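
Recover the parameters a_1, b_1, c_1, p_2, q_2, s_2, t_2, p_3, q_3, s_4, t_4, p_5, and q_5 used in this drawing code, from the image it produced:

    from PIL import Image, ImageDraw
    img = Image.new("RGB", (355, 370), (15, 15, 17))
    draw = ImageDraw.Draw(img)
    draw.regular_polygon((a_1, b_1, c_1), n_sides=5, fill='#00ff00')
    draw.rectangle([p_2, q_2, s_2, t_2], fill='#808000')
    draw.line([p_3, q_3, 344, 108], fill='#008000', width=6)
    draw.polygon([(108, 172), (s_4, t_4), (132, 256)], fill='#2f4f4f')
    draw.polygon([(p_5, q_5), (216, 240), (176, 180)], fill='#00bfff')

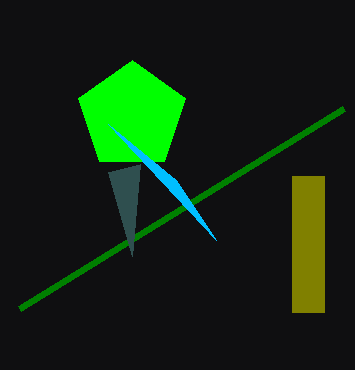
a_1 = 132, b_1 = 116, c_1 = 56, p_2 = 292, q_2 = 176, s_2 = 324, t_2 = 312, p_3 = 20, q_3 = 308, s_4 = 140, t_4 = 164, p_5 = 108, q_5 = 124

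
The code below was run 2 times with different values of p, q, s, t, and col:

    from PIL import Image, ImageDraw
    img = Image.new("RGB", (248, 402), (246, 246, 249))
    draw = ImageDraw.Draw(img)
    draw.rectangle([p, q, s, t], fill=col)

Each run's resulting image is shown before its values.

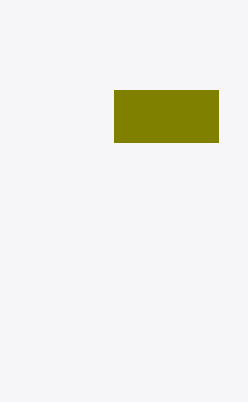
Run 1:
p = 114; q = 90; s = 218; t = 142; col = 'olive'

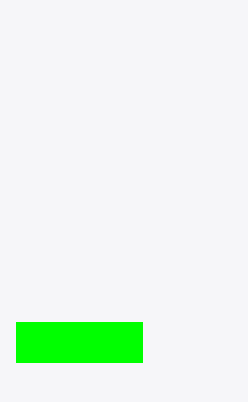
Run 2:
p = 16, q = 322, s = 142, t = 362, col = 'lime'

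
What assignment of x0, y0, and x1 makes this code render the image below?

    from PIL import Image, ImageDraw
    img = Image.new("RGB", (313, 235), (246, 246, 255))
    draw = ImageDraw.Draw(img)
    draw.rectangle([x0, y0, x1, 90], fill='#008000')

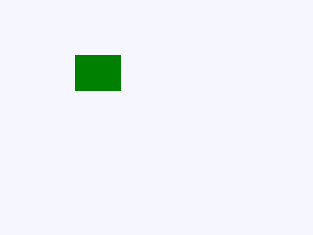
x0 = 75
y0 = 55
x1 = 120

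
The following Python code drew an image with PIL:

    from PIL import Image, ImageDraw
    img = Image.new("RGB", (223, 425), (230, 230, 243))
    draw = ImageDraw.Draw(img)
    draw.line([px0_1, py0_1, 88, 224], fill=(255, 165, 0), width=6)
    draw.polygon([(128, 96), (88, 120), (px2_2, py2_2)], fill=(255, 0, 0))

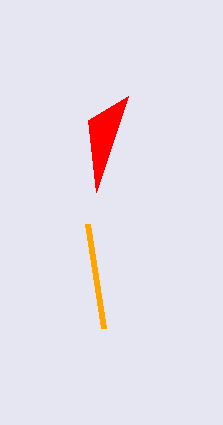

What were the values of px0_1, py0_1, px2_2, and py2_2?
px0_1 = 104, py0_1 = 328, px2_2 = 96, py2_2 = 192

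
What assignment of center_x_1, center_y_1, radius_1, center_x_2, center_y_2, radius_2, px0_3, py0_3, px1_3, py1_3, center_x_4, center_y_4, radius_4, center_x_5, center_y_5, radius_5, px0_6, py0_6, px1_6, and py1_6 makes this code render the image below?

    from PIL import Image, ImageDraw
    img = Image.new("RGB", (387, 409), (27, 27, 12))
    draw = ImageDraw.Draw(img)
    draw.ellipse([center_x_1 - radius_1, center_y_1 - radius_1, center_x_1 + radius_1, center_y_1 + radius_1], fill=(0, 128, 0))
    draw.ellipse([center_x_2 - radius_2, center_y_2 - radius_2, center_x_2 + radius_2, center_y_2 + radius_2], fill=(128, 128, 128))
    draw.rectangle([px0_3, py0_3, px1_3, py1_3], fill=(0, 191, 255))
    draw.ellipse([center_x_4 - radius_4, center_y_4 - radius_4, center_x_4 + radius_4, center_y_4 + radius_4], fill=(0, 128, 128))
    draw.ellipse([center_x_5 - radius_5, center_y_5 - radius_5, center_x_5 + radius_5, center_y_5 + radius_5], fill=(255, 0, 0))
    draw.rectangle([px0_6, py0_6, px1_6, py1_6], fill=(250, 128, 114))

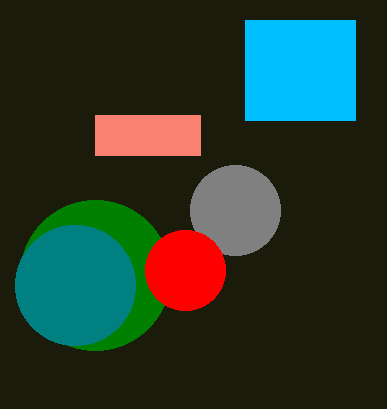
center_x_1 = 95
center_y_1 = 275
radius_1 = 75
center_x_2 = 235
center_y_2 = 210
radius_2 = 45
px0_3 = 245
py0_3 = 20
px1_3 = 355
py1_3 = 120
center_x_4 = 75
center_y_4 = 285
radius_4 = 60
center_x_5 = 185
center_y_5 = 270
radius_5 = 40
px0_6 = 95
py0_6 = 115
px1_6 = 200
py1_6 = 155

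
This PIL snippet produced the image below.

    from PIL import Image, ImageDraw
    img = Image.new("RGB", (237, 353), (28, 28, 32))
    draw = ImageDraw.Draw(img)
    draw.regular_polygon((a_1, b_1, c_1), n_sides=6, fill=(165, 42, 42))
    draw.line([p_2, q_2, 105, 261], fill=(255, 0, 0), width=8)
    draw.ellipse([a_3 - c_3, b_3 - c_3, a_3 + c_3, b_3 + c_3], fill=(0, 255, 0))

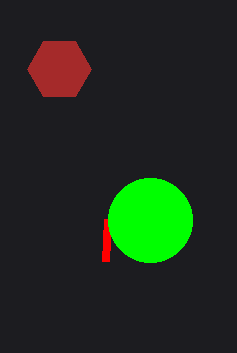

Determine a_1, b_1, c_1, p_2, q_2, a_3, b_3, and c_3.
a_1 = 59; b_1 = 69; c_1 = 32; p_2 = 107; q_2 = 219; a_3 = 150; b_3 = 220; c_3 = 42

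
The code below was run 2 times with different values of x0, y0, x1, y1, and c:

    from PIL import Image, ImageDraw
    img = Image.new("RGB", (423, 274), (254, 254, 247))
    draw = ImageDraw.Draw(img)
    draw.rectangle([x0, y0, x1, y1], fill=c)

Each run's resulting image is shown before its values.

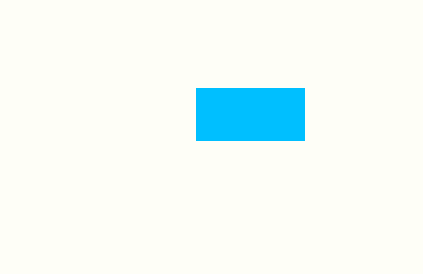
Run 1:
x0 = 196
y0 = 88
x1 = 304
y1 = 140
c = 'deepskyblue'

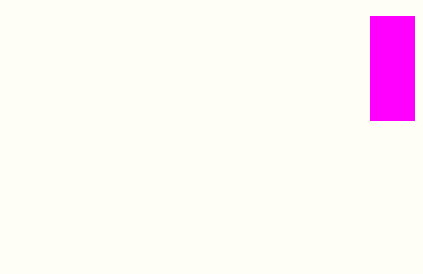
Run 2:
x0 = 370
y0 = 16
x1 = 414
y1 = 120
c = 'magenta'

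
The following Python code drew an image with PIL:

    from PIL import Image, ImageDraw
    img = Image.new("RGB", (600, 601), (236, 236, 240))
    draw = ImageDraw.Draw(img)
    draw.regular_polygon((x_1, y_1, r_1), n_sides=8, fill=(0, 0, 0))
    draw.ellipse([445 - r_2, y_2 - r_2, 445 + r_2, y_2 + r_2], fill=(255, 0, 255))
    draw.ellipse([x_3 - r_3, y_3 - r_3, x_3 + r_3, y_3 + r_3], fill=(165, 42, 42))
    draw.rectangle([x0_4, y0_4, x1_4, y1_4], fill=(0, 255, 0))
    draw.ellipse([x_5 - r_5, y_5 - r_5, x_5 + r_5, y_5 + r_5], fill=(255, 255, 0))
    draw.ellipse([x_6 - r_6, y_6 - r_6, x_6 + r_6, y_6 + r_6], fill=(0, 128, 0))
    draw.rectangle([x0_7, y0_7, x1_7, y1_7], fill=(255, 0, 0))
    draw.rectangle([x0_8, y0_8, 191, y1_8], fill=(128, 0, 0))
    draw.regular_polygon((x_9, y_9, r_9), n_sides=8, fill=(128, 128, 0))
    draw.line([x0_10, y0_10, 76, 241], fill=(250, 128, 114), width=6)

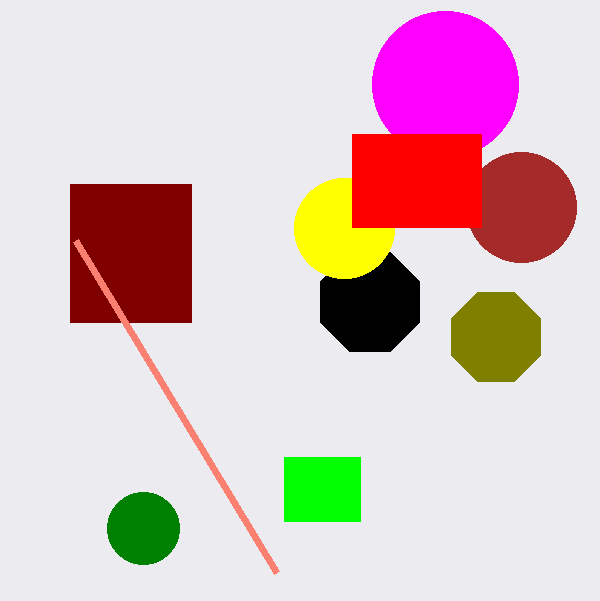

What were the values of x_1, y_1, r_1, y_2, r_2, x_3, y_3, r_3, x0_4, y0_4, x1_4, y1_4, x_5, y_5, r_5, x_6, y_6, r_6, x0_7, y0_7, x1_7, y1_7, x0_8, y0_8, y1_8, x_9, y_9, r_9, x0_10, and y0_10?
x_1 = 370; y_1 = 302; r_1 = 54; y_2 = 84; r_2 = 73; x_3 = 521; y_3 = 207; r_3 = 55; x0_4 = 284; y0_4 = 457; x1_4 = 360; y1_4 = 521; x_5 = 344; y_5 = 228; r_5 = 50; x_6 = 143; y_6 = 528; r_6 = 36; x0_7 = 352; y0_7 = 134; x1_7 = 481; y1_7 = 227; x0_8 = 70; y0_8 = 184; y1_8 = 322; x_9 = 496; y_9 = 337; r_9 = 48; x0_10 = 277; y0_10 = 573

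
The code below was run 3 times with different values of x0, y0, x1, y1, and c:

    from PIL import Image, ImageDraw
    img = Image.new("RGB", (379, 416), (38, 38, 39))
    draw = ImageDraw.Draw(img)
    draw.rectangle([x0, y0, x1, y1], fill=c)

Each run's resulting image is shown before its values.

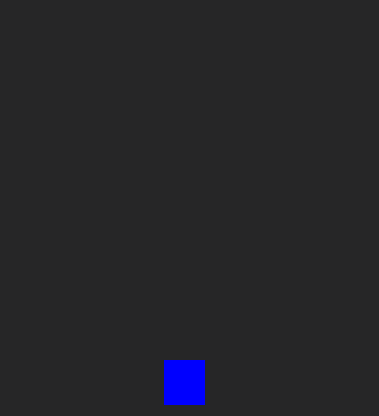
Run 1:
x0 = 164; y0 = 360; x1 = 204; y1 = 404; c = 'blue'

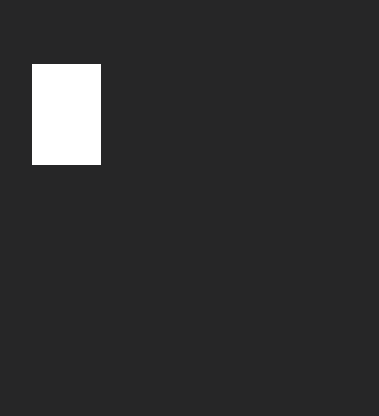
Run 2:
x0 = 32, y0 = 64, x1 = 100, y1 = 164, c = 'white'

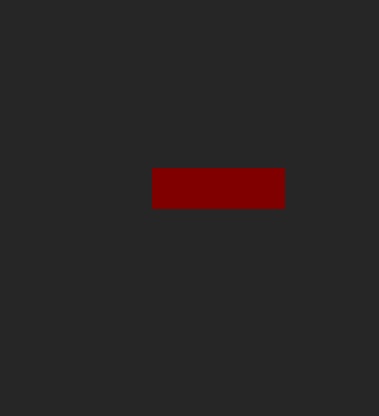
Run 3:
x0 = 152; y0 = 168; x1 = 284; y1 = 208; c = 'maroon'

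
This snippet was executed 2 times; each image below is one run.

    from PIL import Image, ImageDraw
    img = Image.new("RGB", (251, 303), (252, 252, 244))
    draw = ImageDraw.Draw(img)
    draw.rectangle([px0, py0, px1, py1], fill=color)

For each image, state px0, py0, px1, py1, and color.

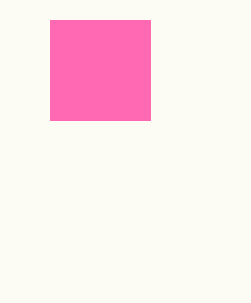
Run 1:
px0 = 50; py0 = 20; px1 = 150; py1 = 120; color = 'hotpink'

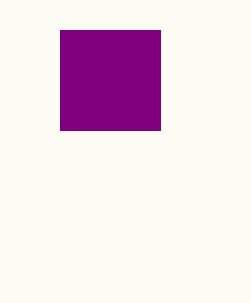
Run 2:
px0 = 60, py0 = 30, px1 = 160, py1 = 130, color = 'purple'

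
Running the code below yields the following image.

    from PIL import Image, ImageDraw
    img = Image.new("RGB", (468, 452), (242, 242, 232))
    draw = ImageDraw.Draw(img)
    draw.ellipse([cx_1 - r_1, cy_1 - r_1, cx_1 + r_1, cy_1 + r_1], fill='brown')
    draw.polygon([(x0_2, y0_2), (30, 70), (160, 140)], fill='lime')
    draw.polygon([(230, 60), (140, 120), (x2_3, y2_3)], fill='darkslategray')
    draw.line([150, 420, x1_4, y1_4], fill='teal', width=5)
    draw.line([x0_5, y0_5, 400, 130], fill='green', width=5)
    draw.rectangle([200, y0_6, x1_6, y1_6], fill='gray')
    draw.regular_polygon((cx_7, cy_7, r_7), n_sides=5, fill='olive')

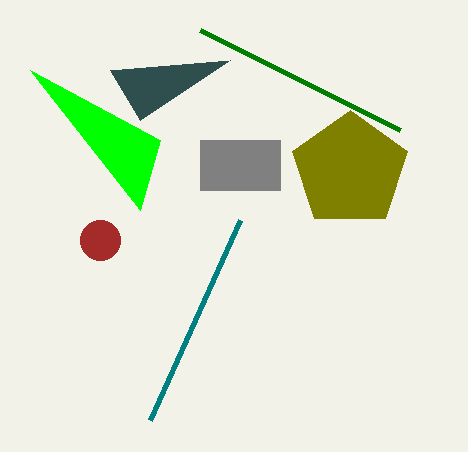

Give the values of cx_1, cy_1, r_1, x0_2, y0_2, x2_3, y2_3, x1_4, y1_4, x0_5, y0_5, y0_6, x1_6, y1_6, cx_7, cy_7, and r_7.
cx_1 = 100; cy_1 = 240; r_1 = 20; x0_2 = 140; y0_2 = 210; x2_3 = 110; y2_3 = 70; x1_4 = 240; y1_4 = 220; x0_5 = 200; y0_5 = 30; y0_6 = 140; x1_6 = 280; y1_6 = 190; cx_7 = 350; cy_7 = 170; r_7 = 60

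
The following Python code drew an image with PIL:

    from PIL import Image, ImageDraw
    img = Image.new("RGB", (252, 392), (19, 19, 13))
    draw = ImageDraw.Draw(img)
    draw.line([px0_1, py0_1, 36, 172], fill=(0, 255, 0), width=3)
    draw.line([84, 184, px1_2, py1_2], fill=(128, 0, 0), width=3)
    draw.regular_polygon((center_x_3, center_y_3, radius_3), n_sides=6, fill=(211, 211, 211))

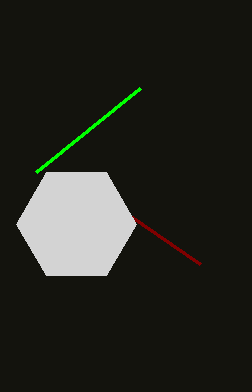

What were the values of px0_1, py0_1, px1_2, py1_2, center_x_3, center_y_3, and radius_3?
px0_1 = 140, py0_1 = 88, px1_2 = 200, py1_2 = 264, center_x_3 = 76, center_y_3 = 224, radius_3 = 60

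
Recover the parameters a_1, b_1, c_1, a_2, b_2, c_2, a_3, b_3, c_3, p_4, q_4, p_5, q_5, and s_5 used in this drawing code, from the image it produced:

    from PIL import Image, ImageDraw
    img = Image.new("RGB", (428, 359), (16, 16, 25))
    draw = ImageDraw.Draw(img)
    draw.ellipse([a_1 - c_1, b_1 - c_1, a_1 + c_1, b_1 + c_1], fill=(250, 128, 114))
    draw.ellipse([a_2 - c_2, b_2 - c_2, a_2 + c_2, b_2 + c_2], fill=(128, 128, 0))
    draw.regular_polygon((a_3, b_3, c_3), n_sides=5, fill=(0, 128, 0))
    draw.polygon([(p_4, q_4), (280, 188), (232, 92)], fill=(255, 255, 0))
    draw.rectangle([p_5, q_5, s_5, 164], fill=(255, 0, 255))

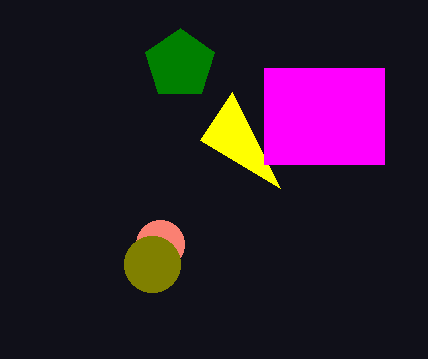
a_1 = 160, b_1 = 244, c_1 = 24, a_2 = 152, b_2 = 264, c_2 = 28, a_3 = 180, b_3 = 64, c_3 = 36, p_4 = 200, q_4 = 140, p_5 = 264, q_5 = 68, s_5 = 384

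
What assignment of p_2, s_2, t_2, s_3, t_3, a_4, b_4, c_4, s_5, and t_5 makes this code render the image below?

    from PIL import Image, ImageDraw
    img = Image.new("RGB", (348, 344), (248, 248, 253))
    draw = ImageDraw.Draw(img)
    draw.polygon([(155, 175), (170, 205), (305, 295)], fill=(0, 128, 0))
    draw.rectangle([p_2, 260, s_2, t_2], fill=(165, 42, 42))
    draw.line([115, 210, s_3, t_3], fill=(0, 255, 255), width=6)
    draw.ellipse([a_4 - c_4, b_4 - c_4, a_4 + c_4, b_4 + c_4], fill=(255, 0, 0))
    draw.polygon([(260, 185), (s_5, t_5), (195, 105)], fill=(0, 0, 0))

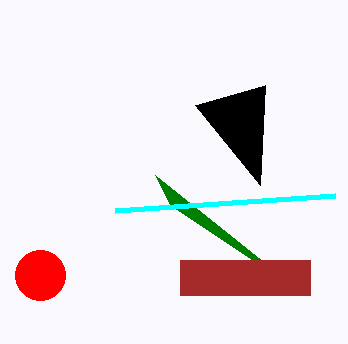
p_2 = 180, s_2 = 310, t_2 = 295, s_3 = 335, t_3 = 195, a_4 = 40, b_4 = 275, c_4 = 25, s_5 = 265, t_5 = 85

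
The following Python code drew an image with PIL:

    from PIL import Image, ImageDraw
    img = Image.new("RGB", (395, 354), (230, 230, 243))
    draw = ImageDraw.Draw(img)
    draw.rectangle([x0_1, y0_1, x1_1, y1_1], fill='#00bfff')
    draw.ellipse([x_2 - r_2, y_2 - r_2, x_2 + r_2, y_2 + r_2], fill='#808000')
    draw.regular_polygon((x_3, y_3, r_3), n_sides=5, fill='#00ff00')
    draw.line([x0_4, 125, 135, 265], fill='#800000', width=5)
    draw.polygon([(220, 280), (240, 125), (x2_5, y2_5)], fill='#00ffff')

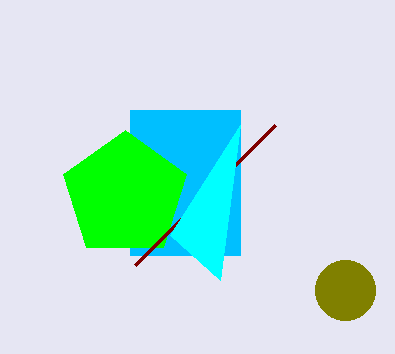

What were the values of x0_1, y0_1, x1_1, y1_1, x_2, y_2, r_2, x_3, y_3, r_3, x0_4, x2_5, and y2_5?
x0_1 = 130; y0_1 = 110; x1_1 = 240; y1_1 = 255; x_2 = 345; y_2 = 290; r_2 = 30; x_3 = 125; y_3 = 195; r_3 = 65; x0_4 = 275; x2_5 = 170; y2_5 = 235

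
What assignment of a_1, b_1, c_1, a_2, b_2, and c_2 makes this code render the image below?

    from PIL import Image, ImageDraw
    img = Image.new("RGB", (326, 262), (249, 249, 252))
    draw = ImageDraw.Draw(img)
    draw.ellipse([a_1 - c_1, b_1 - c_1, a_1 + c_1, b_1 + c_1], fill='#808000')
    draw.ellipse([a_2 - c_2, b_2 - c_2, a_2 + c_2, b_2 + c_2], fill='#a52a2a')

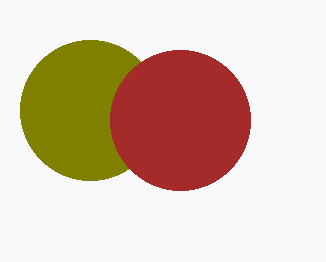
a_1 = 90
b_1 = 110
c_1 = 70
a_2 = 180
b_2 = 120
c_2 = 70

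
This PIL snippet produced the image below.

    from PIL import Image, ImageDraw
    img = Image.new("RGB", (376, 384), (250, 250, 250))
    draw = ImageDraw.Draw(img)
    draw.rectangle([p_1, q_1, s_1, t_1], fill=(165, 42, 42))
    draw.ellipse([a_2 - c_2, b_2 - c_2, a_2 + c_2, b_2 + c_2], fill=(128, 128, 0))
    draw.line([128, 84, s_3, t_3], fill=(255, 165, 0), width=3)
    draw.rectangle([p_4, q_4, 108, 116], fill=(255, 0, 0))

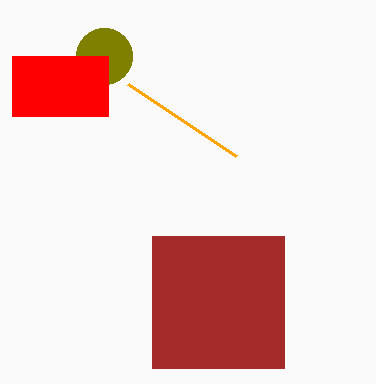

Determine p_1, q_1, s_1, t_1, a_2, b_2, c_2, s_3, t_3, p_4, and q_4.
p_1 = 152; q_1 = 236; s_1 = 284; t_1 = 368; a_2 = 104; b_2 = 56; c_2 = 28; s_3 = 236; t_3 = 156; p_4 = 12; q_4 = 56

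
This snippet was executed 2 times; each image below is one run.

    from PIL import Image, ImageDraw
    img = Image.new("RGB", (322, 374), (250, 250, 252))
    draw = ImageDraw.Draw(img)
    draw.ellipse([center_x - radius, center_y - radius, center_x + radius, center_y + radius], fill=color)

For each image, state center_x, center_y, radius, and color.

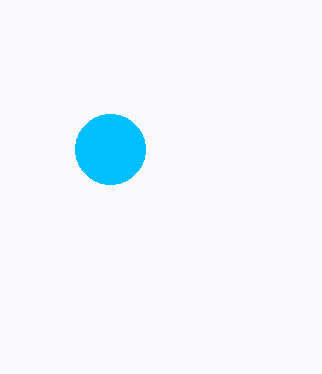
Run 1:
center_x = 110
center_y = 149
radius = 35
color = 'deepskyblue'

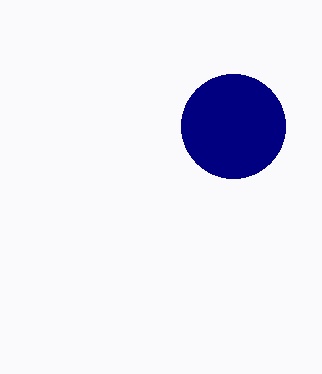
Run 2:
center_x = 233; center_y = 126; radius = 52; color = 'navy'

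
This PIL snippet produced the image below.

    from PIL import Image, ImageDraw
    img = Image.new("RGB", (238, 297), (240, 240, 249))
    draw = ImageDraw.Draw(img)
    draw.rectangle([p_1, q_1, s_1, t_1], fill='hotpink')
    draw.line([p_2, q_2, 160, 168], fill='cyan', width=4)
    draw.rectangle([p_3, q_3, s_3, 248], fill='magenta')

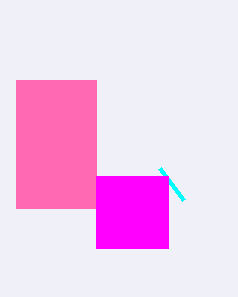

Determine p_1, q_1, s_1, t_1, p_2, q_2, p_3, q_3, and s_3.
p_1 = 16
q_1 = 80
s_1 = 96
t_1 = 208
p_2 = 184
q_2 = 200
p_3 = 96
q_3 = 176
s_3 = 168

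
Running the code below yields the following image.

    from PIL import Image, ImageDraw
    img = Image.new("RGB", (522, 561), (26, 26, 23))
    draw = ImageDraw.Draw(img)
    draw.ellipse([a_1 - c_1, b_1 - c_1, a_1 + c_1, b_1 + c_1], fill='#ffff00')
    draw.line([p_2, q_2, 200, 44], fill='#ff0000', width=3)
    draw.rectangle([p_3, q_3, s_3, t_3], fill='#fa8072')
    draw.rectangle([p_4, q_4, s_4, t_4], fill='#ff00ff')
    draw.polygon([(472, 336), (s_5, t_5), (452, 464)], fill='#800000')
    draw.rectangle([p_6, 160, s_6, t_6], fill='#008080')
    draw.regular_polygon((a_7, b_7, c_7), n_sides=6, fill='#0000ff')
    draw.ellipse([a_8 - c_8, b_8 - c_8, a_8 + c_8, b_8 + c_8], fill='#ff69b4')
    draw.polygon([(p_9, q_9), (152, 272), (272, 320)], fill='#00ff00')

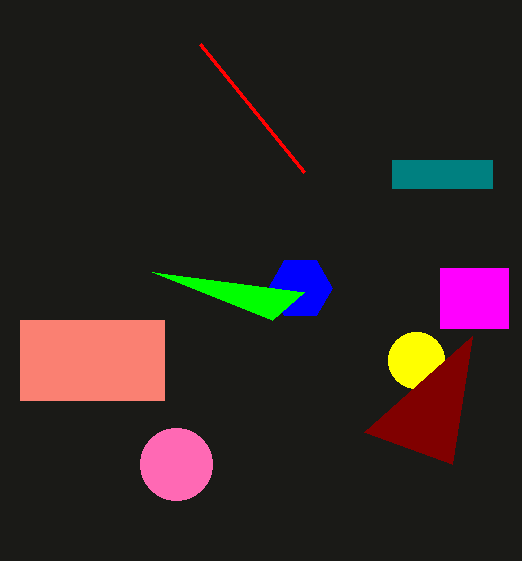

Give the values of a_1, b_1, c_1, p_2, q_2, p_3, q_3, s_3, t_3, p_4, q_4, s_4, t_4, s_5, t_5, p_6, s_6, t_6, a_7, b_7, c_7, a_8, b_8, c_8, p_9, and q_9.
a_1 = 416, b_1 = 360, c_1 = 28, p_2 = 304, q_2 = 172, p_3 = 20, q_3 = 320, s_3 = 164, t_3 = 400, p_4 = 440, q_4 = 268, s_4 = 508, t_4 = 328, s_5 = 364, t_5 = 432, p_6 = 392, s_6 = 492, t_6 = 188, a_7 = 300, b_7 = 288, c_7 = 32, a_8 = 176, b_8 = 464, c_8 = 36, p_9 = 304, q_9 = 292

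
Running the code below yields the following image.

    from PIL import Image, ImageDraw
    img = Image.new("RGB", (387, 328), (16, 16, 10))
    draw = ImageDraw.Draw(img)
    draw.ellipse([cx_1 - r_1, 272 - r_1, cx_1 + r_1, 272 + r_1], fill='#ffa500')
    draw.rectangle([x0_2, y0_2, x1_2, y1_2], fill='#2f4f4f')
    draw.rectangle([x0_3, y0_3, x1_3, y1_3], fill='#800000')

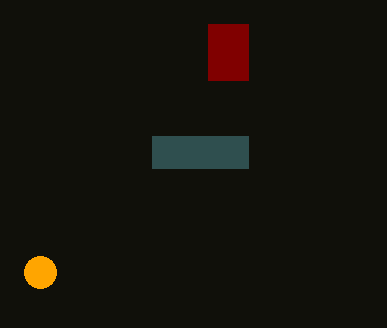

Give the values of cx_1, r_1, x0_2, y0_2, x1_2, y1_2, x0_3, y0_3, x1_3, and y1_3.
cx_1 = 40, r_1 = 16, x0_2 = 152, y0_2 = 136, x1_2 = 248, y1_2 = 168, x0_3 = 208, y0_3 = 24, x1_3 = 248, y1_3 = 80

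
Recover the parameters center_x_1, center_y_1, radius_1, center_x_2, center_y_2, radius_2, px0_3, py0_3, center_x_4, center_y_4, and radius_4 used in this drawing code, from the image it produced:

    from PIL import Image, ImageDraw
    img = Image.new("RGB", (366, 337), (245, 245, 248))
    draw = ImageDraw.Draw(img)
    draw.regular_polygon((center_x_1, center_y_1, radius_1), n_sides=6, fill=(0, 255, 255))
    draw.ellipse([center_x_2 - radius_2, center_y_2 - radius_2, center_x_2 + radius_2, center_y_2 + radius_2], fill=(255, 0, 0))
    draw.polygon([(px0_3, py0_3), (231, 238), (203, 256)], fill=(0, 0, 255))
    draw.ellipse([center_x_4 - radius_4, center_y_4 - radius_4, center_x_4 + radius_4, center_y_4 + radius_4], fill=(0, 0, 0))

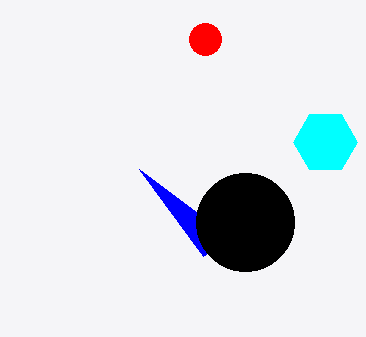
center_x_1 = 325
center_y_1 = 142
radius_1 = 32
center_x_2 = 205
center_y_2 = 39
radius_2 = 16
px0_3 = 139
py0_3 = 169
center_x_4 = 245
center_y_4 = 222
radius_4 = 49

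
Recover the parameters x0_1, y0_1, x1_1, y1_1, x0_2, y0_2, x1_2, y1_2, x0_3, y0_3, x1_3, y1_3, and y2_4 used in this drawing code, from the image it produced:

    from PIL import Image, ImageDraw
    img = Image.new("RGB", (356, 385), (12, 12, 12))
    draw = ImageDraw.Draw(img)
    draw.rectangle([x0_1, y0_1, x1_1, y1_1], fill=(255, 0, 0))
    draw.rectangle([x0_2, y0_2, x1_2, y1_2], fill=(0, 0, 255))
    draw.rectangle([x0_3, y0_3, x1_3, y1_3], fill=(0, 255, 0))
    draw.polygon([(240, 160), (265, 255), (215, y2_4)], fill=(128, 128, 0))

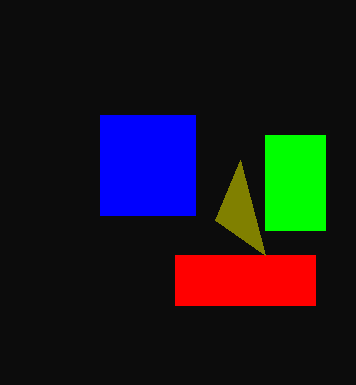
x0_1 = 175
y0_1 = 255
x1_1 = 315
y1_1 = 305
x0_2 = 100
y0_2 = 115
x1_2 = 195
y1_2 = 215
x0_3 = 265
y0_3 = 135
x1_3 = 325
y1_3 = 230
y2_4 = 220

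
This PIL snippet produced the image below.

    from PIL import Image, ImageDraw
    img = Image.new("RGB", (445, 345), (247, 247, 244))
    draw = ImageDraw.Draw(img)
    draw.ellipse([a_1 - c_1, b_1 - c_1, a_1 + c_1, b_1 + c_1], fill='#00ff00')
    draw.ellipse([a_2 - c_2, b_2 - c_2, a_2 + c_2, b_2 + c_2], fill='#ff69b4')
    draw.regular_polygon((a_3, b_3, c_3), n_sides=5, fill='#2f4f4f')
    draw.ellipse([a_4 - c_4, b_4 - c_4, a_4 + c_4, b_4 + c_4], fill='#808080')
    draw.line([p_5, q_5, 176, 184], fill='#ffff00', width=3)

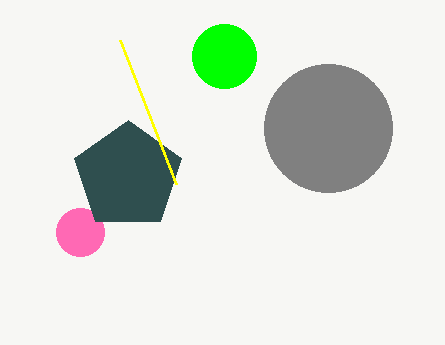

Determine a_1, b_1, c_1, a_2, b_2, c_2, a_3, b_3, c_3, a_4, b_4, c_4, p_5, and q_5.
a_1 = 224
b_1 = 56
c_1 = 32
a_2 = 80
b_2 = 232
c_2 = 24
a_3 = 128
b_3 = 176
c_3 = 56
a_4 = 328
b_4 = 128
c_4 = 64
p_5 = 120
q_5 = 40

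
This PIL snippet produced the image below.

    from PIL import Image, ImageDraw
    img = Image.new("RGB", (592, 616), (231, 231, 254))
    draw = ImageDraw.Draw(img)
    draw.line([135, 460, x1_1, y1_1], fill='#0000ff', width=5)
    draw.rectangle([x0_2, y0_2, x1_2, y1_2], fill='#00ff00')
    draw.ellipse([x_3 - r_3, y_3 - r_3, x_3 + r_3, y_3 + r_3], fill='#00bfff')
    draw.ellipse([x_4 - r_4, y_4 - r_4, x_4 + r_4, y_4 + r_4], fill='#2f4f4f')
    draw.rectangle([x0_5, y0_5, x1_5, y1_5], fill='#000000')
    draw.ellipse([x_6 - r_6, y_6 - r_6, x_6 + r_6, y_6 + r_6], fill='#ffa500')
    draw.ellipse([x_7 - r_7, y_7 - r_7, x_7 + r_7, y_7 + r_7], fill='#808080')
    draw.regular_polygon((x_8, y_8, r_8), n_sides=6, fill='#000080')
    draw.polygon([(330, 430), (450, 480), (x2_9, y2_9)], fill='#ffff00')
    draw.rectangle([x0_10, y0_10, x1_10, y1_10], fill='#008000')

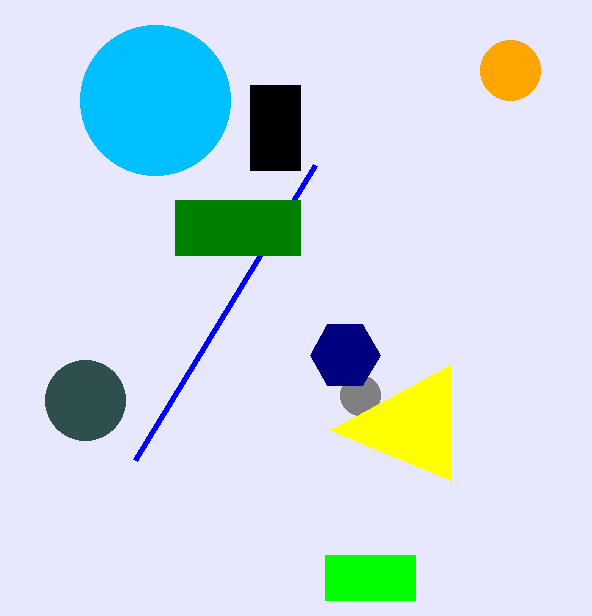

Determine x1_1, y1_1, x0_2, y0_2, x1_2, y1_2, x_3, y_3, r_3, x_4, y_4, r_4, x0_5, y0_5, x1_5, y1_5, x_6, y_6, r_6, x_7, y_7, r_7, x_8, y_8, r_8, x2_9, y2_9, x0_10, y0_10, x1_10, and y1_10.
x1_1 = 315
y1_1 = 165
x0_2 = 325
y0_2 = 555
x1_2 = 415
y1_2 = 600
x_3 = 155
y_3 = 100
r_3 = 75
x_4 = 85
y_4 = 400
r_4 = 40
x0_5 = 250
y0_5 = 85
x1_5 = 300
y1_5 = 170
x_6 = 510
y_6 = 70
r_6 = 30
x_7 = 360
y_7 = 395
r_7 = 20
x_8 = 345
y_8 = 355
r_8 = 35
x2_9 = 450
y2_9 = 365
x0_10 = 175
y0_10 = 200
x1_10 = 300
y1_10 = 255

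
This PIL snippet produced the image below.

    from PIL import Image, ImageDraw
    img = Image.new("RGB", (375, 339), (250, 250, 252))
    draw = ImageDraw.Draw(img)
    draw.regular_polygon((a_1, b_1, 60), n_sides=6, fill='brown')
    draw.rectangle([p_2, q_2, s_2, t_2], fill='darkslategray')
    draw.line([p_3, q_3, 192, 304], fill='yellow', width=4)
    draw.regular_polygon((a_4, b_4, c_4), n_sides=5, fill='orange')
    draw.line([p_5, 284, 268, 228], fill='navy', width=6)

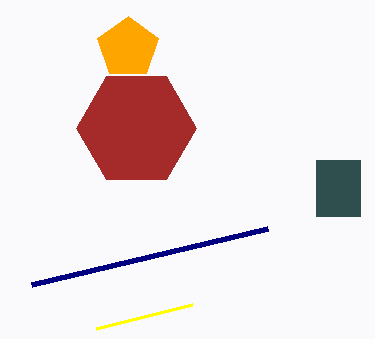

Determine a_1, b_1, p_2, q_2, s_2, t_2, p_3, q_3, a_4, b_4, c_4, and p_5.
a_1 = 136, b_1 = 128, p_2 = 316, q_2 = 160, s_2 = 360, t_2 = 216, p_3 = 96, q_3 = 328, a_4 = 128, b_4 = 48, c_4 = 32, p_5 = 32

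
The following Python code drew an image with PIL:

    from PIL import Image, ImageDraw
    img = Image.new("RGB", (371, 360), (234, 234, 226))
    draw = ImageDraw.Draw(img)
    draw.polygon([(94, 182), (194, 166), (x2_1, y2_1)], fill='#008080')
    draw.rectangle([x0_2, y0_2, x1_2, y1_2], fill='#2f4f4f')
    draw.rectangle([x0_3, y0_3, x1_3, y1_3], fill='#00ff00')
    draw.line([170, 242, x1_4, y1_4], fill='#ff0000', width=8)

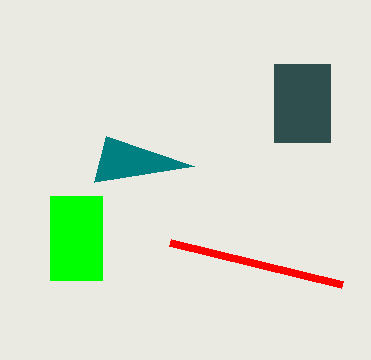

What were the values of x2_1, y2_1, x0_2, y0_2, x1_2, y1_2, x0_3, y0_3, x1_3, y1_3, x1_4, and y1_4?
x2_1 = 106; y2_1 = 136; x0_2 = 274; y0_2 = 64; x1_2 = 330; y1_2 = 142; x0_3 = 50; y0_3 = 196; x1_3 = 102; y1_3 = 280; x1_4 = 342; y1_4 = 284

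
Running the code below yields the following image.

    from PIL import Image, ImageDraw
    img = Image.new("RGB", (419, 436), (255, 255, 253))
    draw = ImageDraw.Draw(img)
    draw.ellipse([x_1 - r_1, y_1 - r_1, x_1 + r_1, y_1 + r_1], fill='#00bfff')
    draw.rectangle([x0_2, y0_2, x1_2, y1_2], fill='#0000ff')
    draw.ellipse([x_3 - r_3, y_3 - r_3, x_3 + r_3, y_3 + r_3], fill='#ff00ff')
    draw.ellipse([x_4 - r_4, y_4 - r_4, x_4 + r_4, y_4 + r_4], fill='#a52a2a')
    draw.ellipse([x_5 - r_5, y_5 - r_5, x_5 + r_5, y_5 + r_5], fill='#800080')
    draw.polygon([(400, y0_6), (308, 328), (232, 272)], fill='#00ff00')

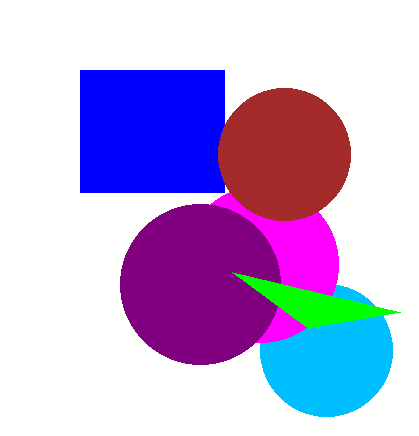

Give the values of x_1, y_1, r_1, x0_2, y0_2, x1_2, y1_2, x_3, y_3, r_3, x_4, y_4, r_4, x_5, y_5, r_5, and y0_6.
x_1 = 326; y_1 = 350; r_1 = 66; x0_2 = 80; y0_2 = 70; x1_2 = 224; y1_2 = 192; x_3 = 260; y_3 = 264; r_3 = 78; x_4 = 284; y_4 = 154; r_4 = 66; x_5 = 200; y_5 = 284; r_5 = 80; y0_6 = 312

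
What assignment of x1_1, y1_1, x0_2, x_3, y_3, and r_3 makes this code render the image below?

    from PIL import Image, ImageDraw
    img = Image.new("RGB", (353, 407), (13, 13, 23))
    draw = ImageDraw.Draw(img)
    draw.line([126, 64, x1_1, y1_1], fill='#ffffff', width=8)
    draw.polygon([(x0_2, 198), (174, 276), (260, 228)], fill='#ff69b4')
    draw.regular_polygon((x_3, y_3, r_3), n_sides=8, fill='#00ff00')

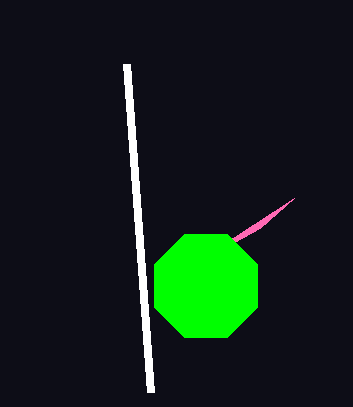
x1_1 = 150
y1_1 = 392
x0_2 = 294
x_3 = 206
y_3 = 286
r_3 = 56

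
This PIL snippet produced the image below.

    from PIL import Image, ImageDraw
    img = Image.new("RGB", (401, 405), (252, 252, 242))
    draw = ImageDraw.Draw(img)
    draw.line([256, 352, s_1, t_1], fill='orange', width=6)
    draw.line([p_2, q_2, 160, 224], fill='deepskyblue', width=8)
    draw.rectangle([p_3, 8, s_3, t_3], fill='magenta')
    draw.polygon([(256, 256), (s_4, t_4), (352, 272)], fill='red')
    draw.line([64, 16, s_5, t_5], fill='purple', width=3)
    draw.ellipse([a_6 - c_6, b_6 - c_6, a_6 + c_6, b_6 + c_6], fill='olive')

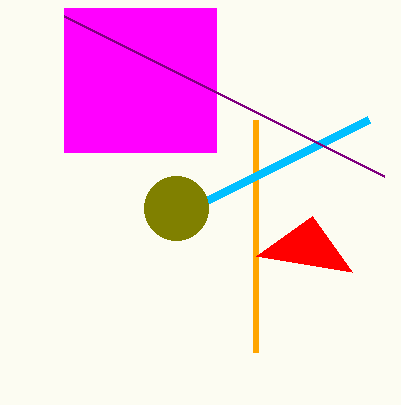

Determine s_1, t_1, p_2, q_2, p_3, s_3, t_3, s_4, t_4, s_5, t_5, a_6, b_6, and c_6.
s_1 = 256, t_1 = 120, p_2 = 368, q_2 = 120, p_3 = 64, s_3 = 216, t_3 = 152, s_4 = 312, t_4 = 216, s_5 = 384, t_5 = 176, a_6 = 176, b_6 = 208, c_6 = 32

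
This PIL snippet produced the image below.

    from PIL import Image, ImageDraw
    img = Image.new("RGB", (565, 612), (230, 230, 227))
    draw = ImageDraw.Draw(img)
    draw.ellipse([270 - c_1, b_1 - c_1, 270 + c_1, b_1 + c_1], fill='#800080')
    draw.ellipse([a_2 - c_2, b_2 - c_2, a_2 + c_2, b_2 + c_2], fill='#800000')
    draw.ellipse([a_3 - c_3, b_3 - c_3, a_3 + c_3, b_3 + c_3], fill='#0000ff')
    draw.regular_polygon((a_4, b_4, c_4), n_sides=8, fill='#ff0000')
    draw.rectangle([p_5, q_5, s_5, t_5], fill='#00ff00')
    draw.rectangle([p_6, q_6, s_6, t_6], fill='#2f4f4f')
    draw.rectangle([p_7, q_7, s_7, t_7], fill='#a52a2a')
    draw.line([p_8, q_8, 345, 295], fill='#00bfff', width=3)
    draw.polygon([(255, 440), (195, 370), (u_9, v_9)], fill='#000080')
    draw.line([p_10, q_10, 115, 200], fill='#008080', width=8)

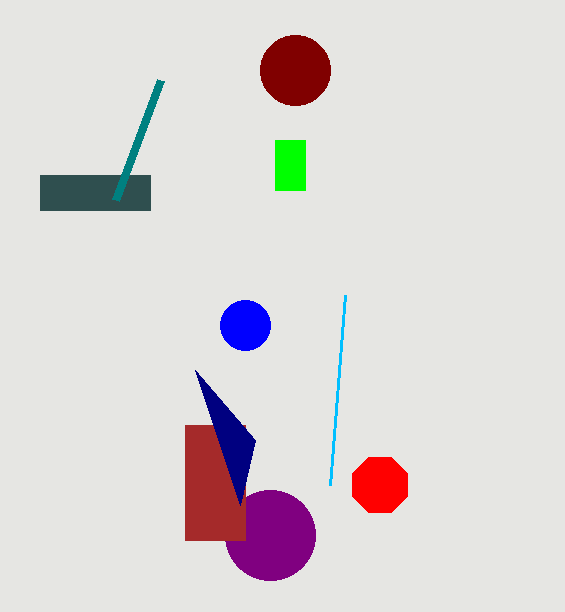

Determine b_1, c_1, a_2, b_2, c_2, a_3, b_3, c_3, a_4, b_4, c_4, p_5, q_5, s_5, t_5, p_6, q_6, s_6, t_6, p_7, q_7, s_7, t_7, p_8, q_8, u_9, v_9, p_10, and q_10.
b_1 = 535, c_1 = 45, a_2 = 295, b_2 = 70, c_2 = 35, a_3 = 245, b_3 = 325, c_3 = 25, a_4 = 380, b_4 = 485, c_4 = 30, p_5 = 275, q_5 = 140, s_5 = 305, t_5 = 190, p_6 = 40, q_6 = 175, s_6 = 150, t_6 = 210, p_7 = 185, q_7 = 425, s_7 = 245, t_7 = 540, p_8 = 330, q_8 = 485, u_9 = 240, v_9 = 505, p_10 = 160, q_10 = 80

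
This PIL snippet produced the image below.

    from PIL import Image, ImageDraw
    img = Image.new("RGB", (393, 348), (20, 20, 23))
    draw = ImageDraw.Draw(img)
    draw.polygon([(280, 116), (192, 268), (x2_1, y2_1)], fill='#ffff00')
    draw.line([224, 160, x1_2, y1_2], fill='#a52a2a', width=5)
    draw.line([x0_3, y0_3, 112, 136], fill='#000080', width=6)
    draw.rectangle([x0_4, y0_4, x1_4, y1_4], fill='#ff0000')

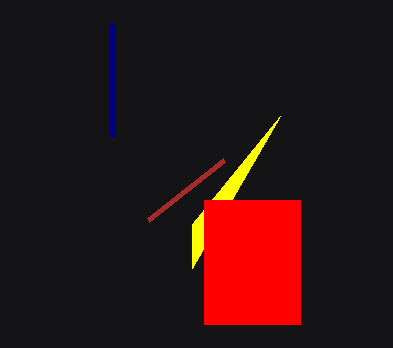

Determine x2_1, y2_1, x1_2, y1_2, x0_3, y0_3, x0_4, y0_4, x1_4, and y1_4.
x2_1 = 192, y2_1 = 224, x1_2 = 148, y1_2 = 220, x0_3 = 112, y0_3 = 24, x0_4 = 204, y0_4 = 200, x1_4 = 300, y1_4 = 324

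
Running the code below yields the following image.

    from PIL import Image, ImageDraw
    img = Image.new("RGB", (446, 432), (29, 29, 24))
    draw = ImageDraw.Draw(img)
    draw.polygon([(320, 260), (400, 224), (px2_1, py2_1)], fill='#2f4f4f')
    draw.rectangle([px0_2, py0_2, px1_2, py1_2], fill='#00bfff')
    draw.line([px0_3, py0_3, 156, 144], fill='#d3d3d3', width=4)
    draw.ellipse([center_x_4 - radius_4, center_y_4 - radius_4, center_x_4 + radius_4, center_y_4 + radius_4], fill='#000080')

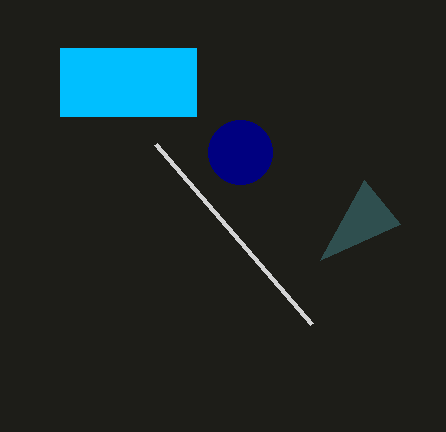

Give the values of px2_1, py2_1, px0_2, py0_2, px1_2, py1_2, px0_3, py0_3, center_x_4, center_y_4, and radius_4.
px2_1 = 364; py2_1 = 180; px0_2 = 60; py0_2 = 48; px1_2 = 196; py1_2 = 116; px0_3 = 312; py0_3 = 324; center_x_4 = 240; center_y_4 = 152; radius_4 = 32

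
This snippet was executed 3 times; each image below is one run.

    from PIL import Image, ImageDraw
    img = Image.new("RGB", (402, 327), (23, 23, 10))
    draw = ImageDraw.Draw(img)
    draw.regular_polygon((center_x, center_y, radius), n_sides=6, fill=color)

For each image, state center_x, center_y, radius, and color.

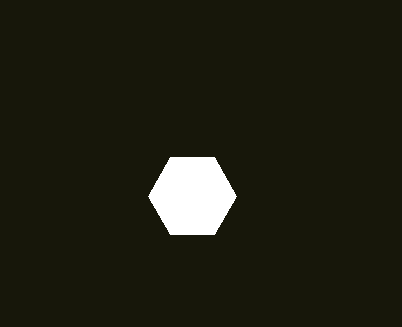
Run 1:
center_x = 192; center_y = 196; radius = 44; color = 'white'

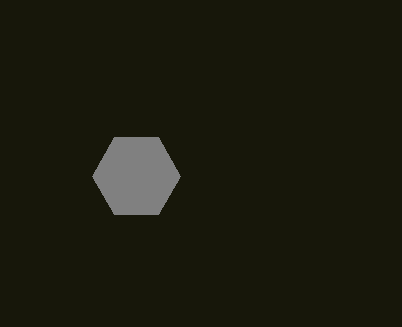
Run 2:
center_x = 136
center_y = 176
radius = 44
color = 'gray'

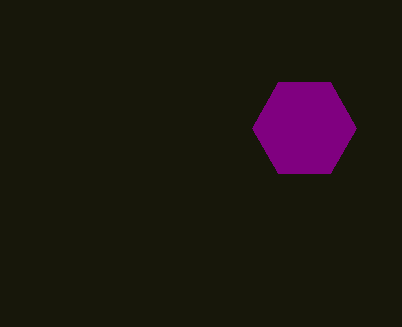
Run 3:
center_x = 304; center_y = 128; radius = 52; color = 'purple'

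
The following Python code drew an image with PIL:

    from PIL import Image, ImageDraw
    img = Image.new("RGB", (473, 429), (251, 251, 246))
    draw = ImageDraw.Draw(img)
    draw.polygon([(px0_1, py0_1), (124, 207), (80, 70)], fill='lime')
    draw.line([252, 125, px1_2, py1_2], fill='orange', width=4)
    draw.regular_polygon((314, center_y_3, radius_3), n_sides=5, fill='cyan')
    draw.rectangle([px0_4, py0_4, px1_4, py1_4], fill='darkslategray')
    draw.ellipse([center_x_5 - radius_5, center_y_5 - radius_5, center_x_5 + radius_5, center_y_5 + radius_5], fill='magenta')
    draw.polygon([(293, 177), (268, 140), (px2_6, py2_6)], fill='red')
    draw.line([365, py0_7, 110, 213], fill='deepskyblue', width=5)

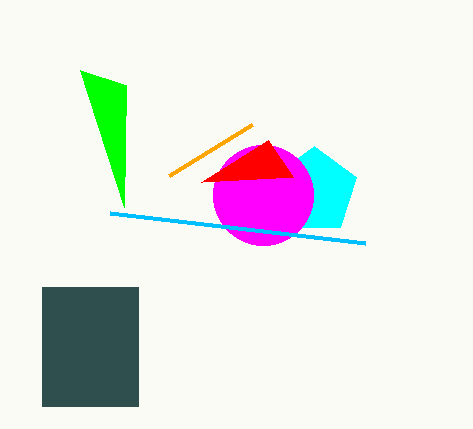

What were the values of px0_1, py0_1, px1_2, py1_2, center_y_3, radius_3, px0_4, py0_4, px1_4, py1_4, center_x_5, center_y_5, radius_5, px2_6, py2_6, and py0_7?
px0_1 = 126, py0_1 = 85, px1_2 = 169, py1_2 = 176, center_y_3 = 191, radius_3 = 45, px0_4 = 42, py0_4 = 287, px1_4 = 138, py1_4 = 406, center_x_5 = 263, center_y_5 = 195, radius_5 = 50, px2_6 = 201, py2_6 = 182, py0_7 = 243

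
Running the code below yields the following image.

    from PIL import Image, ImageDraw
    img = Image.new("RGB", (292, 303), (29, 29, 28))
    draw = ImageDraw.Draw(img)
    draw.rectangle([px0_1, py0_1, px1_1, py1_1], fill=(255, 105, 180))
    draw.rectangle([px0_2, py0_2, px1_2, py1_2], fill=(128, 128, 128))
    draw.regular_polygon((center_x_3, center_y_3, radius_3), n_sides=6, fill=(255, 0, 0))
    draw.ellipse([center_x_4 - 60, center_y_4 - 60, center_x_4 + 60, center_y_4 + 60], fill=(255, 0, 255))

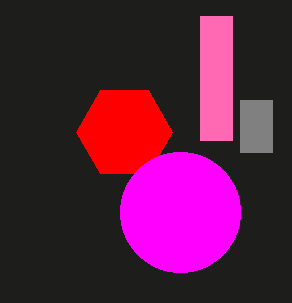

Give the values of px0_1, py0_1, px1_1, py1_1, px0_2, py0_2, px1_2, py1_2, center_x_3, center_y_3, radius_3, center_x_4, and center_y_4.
px0_1 = 200; py0_1 = 16; px1_1 = 232; py1_1 = 140; px0_2 = 240; py0_2 = 100; px1_2 = 272; py1_2 = 152; center_x_3 = 124; center_y_3 = 132; radius_3 = 48; center_x_4 = 180; center_y_4 = 212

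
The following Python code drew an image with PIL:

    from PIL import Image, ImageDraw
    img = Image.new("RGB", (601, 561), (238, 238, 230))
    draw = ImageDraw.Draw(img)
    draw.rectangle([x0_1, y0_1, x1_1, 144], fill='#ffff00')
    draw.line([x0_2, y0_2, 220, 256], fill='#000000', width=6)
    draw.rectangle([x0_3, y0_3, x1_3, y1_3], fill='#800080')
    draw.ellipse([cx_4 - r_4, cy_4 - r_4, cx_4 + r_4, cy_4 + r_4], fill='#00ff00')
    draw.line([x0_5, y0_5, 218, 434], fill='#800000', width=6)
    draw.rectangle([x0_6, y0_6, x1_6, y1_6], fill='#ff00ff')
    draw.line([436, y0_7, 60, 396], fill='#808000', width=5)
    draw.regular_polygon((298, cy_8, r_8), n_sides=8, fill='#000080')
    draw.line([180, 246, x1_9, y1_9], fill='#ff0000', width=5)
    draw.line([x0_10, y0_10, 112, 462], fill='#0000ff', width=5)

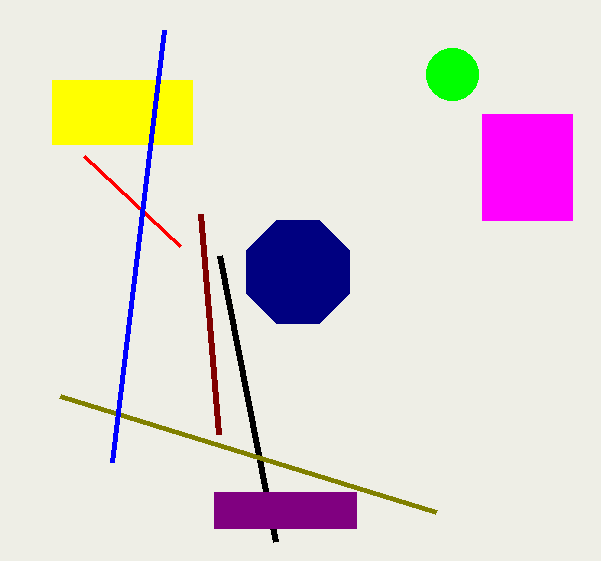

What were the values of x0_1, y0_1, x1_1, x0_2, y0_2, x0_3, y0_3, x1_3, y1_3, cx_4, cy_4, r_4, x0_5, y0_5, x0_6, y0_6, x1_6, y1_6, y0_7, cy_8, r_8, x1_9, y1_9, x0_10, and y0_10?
x0_1 = 52; y0_1 = 80; x1_1 = 192; x0_2 = 276; y0_2 = 542; x0_3 = 214; y0_3 = 492; x1_3 = 356; y1_3 = 528; cx_4 = 452; cy_4 = 74; r_4 = 26; x0_5 = 200; y0_5 = 214; x0_6 = 482; y0_6 = 114; x1_6 = 572; y1_6 = 220; y0_7 = 512; cy_8 = 272; r_8 = 56; x1_9 = 84; y1_9 = 156; x0_10 = 164; y0_10 = 30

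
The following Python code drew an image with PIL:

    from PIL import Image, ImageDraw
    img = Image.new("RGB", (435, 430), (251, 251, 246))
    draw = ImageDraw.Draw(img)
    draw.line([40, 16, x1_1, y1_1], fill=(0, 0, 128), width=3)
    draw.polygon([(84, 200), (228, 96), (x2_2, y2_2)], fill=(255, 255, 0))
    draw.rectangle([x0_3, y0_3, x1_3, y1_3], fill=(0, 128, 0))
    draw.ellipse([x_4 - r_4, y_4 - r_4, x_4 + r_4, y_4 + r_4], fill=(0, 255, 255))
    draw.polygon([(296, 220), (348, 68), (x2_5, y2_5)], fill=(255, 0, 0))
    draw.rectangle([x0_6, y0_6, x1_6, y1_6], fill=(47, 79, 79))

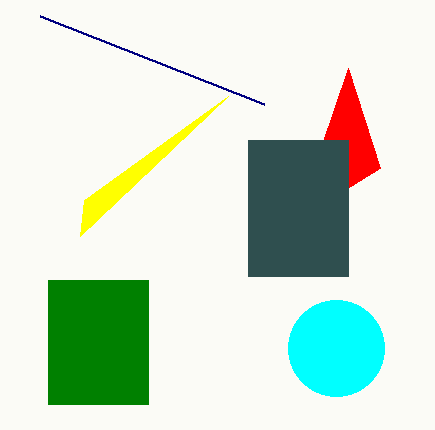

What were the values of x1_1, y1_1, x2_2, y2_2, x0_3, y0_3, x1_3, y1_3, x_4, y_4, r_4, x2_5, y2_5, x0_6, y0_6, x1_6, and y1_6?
x1_1 = 264; y1_1 = 104; x2_2 = 80; y2_2 = 236; x0_3 = 48; y0_3 = 280; x1_3 = 148; y1_3 = 404; x_4 = 336; y_4 = 348; r_4 = 48; x2_5 = 380; y2_5 = 168; x0_6 = 248; y0_6 = 140; x1_6 = 348; y1_6 = 276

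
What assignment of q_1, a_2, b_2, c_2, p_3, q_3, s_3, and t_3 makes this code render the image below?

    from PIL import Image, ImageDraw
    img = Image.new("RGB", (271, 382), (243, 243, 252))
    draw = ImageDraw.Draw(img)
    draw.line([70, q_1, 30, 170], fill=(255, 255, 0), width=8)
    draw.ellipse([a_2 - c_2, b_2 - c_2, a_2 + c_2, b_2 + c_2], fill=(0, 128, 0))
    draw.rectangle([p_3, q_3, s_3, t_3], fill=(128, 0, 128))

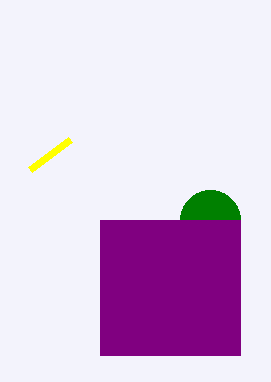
q_1 = 140
a_2 = 210
b_2 = 220
c_2 = 30
p_3 = 100
q_3 = 220
s_3 = 240
t_3 = 355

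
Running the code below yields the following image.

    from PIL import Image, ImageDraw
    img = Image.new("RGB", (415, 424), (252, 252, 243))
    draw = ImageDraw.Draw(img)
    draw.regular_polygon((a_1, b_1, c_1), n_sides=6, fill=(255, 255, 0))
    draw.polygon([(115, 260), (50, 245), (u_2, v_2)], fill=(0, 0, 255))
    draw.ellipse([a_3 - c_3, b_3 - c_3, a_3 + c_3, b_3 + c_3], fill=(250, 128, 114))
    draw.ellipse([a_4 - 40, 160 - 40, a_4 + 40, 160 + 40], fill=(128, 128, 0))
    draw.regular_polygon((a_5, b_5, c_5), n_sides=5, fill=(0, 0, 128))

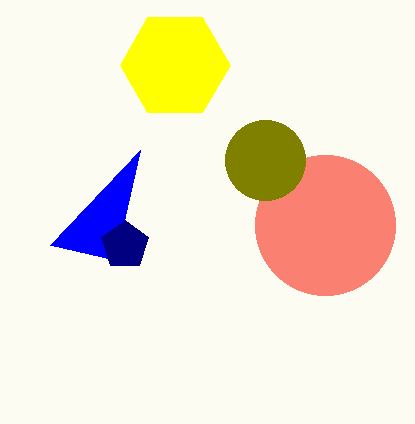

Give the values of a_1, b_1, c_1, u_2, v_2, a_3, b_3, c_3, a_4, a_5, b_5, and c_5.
a_1 = 175, b_1 = 65, c_1 = 55, u_2 = 140, v_2 = 150, a_3 = 325, b_3 = 225, c_3 = 70, a_4 = 265, a_5 = 125, b_5 = 245, c_5 = 25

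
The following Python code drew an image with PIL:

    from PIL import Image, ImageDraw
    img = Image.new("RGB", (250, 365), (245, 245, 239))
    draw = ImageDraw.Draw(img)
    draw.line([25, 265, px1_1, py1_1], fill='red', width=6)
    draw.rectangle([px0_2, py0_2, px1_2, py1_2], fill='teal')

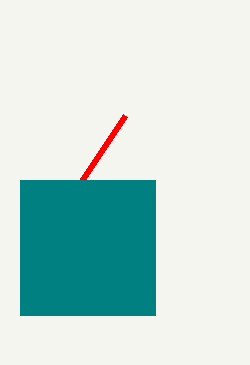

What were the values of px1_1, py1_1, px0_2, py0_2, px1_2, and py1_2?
px1_1 = 125, py1_1 = 115, px0_2 = 20, py0_2 = 180, px1_2 = 155, py1_2 = 315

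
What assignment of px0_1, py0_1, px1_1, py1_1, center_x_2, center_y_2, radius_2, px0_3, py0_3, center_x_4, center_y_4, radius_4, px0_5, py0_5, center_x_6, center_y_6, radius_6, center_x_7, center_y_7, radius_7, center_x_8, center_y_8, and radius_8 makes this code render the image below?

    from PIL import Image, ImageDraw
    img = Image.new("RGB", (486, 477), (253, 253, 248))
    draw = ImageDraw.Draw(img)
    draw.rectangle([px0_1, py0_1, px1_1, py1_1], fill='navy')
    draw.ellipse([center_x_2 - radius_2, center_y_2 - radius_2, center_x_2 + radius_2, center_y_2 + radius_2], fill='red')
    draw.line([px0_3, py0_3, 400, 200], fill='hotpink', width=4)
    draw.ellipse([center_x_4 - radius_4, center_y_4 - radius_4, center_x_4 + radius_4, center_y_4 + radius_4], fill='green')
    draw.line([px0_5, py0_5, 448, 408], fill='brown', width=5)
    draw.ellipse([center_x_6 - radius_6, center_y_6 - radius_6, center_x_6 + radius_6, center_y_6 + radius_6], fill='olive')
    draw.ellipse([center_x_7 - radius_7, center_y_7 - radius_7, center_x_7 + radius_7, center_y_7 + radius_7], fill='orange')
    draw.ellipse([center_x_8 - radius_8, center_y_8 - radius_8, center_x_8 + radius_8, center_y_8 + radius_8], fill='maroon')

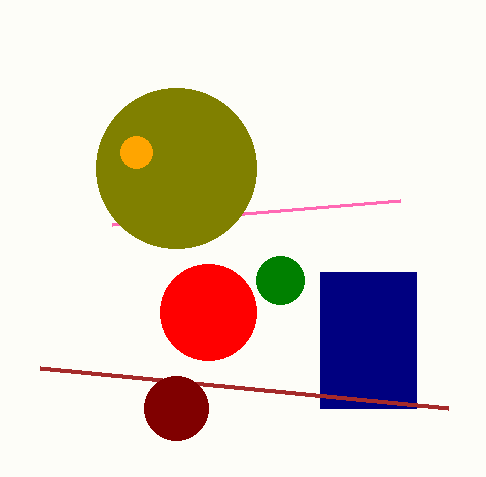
px0_1 = 320
py0_1 = 272
px1_1 = 416
py1_1 = 408
center_x_2 = 208
center_y_2 = 312
radius_2 = 48
px0_3 = 112
py0_3 = 224
center_x_4 = 280
center_y_4 = 280
radius_4 = 24
px0_5 = 40
py0_5 = 368
center_x_6 = 176
center_y_6 = 168
radius_6 = 80
center_x_7 = 136
center_y_7 = 152
radius_7 = 16
center_x_8 = 176
center_y_8 = 408
radius_8 = 32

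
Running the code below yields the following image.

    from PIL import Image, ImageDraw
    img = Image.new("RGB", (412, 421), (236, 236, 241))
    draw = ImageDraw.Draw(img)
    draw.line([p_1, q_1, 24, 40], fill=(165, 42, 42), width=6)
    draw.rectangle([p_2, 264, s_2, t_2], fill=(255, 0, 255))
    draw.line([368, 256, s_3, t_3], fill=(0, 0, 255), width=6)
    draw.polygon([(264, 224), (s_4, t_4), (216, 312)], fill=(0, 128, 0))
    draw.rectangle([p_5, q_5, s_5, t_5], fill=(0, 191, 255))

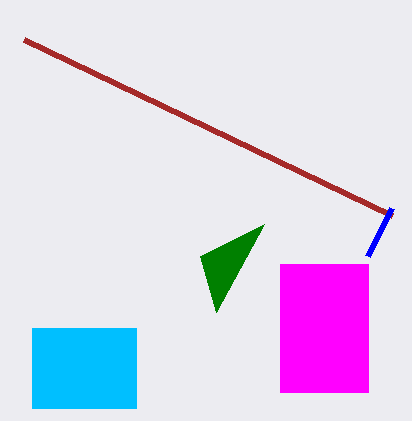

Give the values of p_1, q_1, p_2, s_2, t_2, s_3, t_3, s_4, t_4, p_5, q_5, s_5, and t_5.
p_1 = 392
q_1 = 216
p_2 = 280
s_2 = 368
t_2 = 392
s_3 = 392
t_3 = 208
s_4 = 200
t_4 = 256
p_5 = 32
q_5 = 328
s_5 = 136
t_5 = 408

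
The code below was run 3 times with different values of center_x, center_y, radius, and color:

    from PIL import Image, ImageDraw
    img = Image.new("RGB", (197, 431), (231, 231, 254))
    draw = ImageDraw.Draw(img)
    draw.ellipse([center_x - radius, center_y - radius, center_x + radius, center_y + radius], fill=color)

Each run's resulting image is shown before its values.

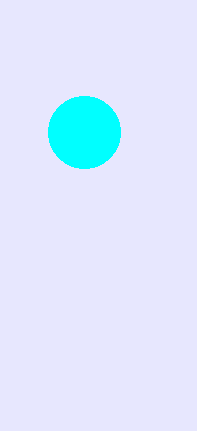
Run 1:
center_x = 84, center_y = 132, radius = 36, color = 'cyan'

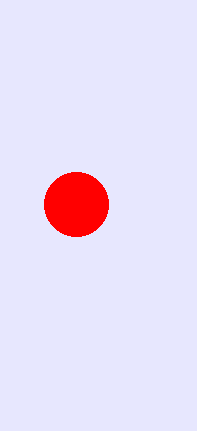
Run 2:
center_x = 76
center_y = 204
radius = 32
color = 'red'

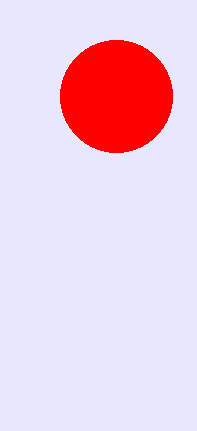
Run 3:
center_x = 116, center_y = 96, radius = 56, color = 'red'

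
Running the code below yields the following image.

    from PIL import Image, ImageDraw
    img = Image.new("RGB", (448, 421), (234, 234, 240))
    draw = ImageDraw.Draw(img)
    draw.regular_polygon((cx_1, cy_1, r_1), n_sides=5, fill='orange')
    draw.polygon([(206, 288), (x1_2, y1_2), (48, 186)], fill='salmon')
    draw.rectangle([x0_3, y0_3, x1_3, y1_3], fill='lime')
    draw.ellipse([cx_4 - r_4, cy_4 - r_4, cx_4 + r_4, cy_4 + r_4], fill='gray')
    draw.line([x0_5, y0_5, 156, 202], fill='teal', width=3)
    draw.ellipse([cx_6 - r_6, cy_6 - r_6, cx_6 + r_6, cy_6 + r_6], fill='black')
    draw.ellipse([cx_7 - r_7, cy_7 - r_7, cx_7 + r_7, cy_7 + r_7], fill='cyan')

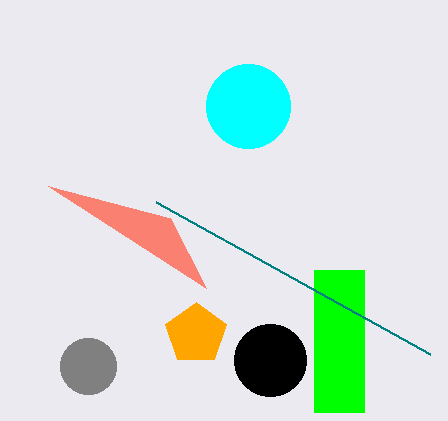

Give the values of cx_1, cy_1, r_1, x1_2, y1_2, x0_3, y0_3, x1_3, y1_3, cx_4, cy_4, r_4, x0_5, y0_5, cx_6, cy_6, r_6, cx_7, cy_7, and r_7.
cx_1 = 196
cy_1 = 334
r_1 = 32
x1_2 = 170
y1_2 = 218
x0_3 = 314
y0_3 = 270
x1_3 = 364
y1_3 = 412
cx_4 = 88
cy_4 = 366
r_4 = 28
x0_5 = 430
y0_5 = 354
cx_6 = 270
cy_6 = 360
r_6 = 36
cx_7 = 248
cy_7 = 106
r_7 = 42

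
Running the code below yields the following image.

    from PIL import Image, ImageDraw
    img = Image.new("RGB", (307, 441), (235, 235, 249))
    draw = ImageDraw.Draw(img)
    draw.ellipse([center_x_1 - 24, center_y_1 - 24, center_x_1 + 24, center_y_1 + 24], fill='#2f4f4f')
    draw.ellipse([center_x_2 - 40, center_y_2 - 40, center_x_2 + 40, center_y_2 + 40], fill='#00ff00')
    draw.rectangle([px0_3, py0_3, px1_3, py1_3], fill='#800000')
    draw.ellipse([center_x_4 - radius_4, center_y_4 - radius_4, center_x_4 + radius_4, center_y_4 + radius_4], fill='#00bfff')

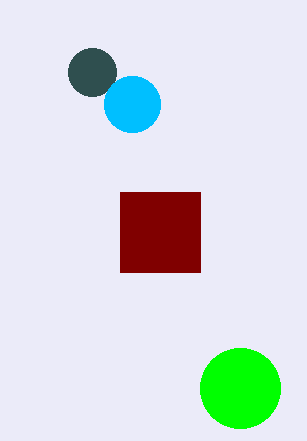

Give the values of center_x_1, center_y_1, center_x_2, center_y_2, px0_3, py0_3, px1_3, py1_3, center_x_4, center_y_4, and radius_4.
center_x_1 = 92
center_y_1 = 72
center_x_2 = 240
center_y_2 = 388
px0_3 = 120
py0_3 = 192
px1_3 = 200
py1_3 = 272
center_x_4 = 132
center_y_4 = 104
radius_4 = 28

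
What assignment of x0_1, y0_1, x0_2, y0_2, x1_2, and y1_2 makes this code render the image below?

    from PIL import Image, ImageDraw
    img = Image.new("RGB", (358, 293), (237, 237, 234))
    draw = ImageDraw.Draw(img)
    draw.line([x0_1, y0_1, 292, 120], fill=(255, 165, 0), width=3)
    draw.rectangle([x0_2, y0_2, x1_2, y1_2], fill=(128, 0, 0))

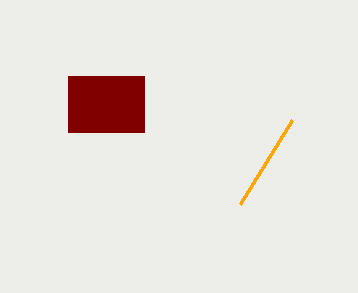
x0_1 = 240, y0_1 = 204, x0_2 = 68, y0_2 = 76, x1_2 = 144, y1_2 = 132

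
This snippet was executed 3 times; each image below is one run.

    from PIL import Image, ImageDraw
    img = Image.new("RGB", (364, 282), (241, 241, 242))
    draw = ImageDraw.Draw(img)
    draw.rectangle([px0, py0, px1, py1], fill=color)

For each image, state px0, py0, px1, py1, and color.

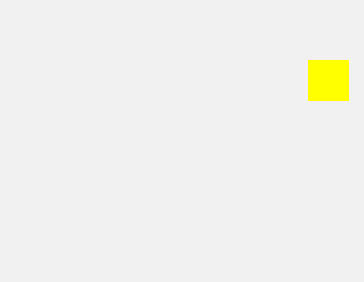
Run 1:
px0 = 308, py0 = 60, px1 = 348, py1 = 100, color = 'yellow'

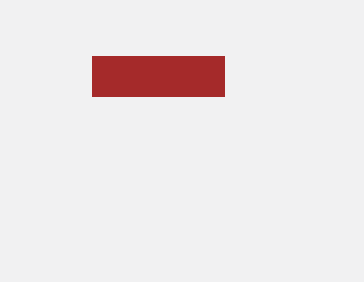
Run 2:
px0 = 92, py0 = 56, px1 = 224, py1 = 96, color = 'brown'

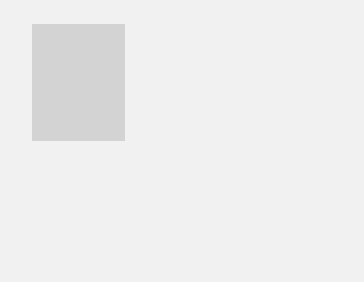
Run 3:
px0 = 32
py0 = 24
px1 = 124
py1 = 140
color = 'lightgray'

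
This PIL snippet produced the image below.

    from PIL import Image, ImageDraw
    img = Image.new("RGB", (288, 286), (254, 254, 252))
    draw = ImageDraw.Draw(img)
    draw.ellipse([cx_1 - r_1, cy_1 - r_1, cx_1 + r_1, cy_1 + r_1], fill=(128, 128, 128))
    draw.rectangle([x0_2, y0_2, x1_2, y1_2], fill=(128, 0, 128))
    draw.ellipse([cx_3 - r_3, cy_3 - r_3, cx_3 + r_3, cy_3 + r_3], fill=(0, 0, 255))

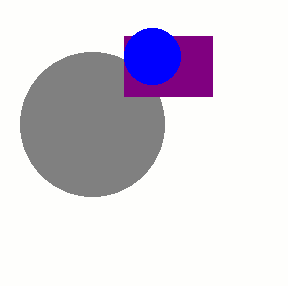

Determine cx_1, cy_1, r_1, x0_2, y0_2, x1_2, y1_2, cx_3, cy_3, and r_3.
cx_1 = 92
cy_1 = 124
r_1 = 72
x0_2 = 124
y0_2 = 36
x1_2 = 212
y1_2 = 96
cx_3 = 152
cy_3 = 56
r_3 = 28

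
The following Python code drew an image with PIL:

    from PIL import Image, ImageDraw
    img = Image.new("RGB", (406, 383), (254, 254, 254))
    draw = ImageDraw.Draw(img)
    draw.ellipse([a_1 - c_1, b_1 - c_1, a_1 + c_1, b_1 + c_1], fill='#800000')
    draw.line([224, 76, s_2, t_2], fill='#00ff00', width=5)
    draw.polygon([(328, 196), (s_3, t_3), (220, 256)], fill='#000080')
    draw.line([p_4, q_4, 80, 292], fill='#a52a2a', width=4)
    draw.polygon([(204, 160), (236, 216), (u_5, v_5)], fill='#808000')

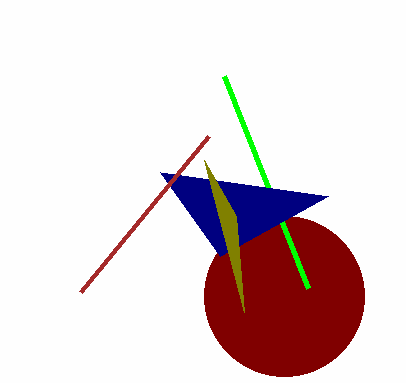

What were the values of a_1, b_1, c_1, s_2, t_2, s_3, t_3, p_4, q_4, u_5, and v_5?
a_1 = 284
b_1 = 296
c_1 = 80
s_2 = 308
t_2 = 288
s_3 = 160
t_3 = 172
p_4 = 208
q_4 = 136
u_5 = 244
v_5 = 312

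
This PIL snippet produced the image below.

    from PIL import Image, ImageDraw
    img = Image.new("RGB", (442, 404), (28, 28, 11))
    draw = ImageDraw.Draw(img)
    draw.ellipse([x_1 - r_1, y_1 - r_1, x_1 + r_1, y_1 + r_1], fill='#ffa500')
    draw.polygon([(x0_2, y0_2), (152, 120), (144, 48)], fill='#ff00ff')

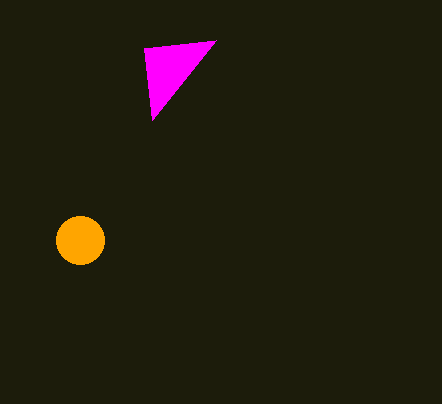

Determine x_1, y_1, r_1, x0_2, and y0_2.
x_1 = 80
y_1 = 240
r_1 = 24
x0_2 = 216
y0_2 = 40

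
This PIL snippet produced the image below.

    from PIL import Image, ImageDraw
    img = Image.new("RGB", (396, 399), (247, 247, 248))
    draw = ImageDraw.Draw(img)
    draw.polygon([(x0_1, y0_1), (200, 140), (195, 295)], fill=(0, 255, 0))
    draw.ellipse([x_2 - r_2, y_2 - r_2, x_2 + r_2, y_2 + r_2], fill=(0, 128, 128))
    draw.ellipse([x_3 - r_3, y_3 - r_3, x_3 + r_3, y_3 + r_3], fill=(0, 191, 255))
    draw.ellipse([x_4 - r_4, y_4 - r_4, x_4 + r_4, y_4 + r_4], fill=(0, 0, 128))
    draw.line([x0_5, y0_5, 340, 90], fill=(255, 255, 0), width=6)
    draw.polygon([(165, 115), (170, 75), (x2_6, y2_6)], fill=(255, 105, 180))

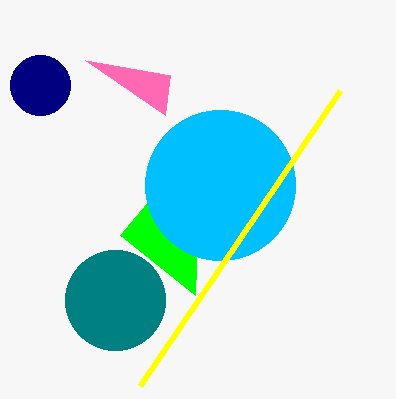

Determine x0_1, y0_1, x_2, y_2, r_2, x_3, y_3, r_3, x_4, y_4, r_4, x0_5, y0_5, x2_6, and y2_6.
x0_1 = 120, y0_1 = 235, x_2 = 115, y_2 = 300, r_2 = 50, x_3 = 220, y_3 = 185, r_3 = 75, x_4 = 40, y_4 = 85, r_4 = 30, x0_5 = 140, y0_5 = 385, x2_6 = 85, y2_6 = 60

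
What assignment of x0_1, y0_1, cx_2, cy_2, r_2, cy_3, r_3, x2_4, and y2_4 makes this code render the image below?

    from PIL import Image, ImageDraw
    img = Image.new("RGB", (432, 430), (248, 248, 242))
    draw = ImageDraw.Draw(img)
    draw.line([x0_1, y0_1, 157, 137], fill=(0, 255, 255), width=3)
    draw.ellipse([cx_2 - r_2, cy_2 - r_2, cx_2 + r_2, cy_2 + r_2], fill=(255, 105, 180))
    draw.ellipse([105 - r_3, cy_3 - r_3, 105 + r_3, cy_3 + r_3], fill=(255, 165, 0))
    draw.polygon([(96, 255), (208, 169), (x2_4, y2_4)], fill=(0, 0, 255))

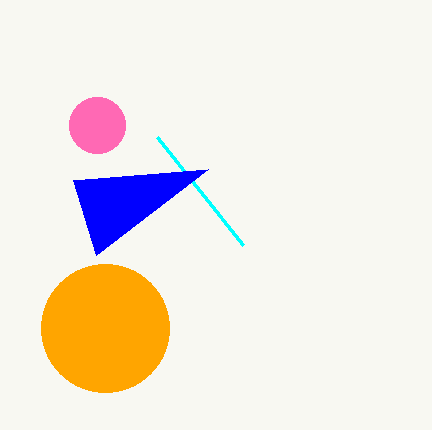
x0_1 = 243
y0_1 = 245
cx_2 = 97
cy_2 = 125
r_2 = 28
cy_3 = 328
r_3 = 64
x2_4 = 73
y2_4 = 180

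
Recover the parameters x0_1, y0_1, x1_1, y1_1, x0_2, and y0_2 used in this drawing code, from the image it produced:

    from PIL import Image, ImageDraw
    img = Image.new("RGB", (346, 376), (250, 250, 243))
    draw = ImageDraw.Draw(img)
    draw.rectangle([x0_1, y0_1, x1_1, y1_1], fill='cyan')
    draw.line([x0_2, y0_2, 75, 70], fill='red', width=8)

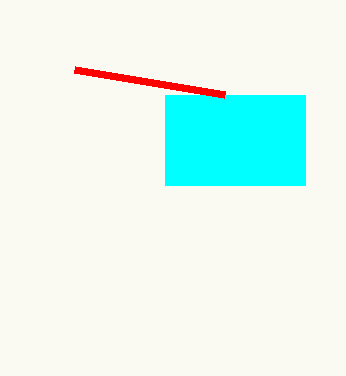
x0_1 = 165, y0_1 = 95, x1_1 = 305, y1_1 = 185, x0_2 = 225, y0_2 = 95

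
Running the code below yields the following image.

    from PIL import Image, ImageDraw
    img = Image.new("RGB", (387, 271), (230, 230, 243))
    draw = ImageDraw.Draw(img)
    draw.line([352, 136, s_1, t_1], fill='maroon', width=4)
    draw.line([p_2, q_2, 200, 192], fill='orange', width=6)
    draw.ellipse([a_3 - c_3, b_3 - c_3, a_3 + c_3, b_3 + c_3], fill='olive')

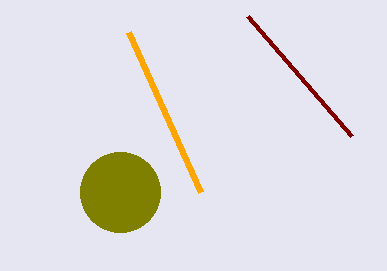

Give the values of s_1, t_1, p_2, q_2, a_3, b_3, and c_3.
s_1 = 248; t_1 = 16; p_2 = 128; q_2 = 32; a_3 = 120; b_3 = 192; c_3 = 40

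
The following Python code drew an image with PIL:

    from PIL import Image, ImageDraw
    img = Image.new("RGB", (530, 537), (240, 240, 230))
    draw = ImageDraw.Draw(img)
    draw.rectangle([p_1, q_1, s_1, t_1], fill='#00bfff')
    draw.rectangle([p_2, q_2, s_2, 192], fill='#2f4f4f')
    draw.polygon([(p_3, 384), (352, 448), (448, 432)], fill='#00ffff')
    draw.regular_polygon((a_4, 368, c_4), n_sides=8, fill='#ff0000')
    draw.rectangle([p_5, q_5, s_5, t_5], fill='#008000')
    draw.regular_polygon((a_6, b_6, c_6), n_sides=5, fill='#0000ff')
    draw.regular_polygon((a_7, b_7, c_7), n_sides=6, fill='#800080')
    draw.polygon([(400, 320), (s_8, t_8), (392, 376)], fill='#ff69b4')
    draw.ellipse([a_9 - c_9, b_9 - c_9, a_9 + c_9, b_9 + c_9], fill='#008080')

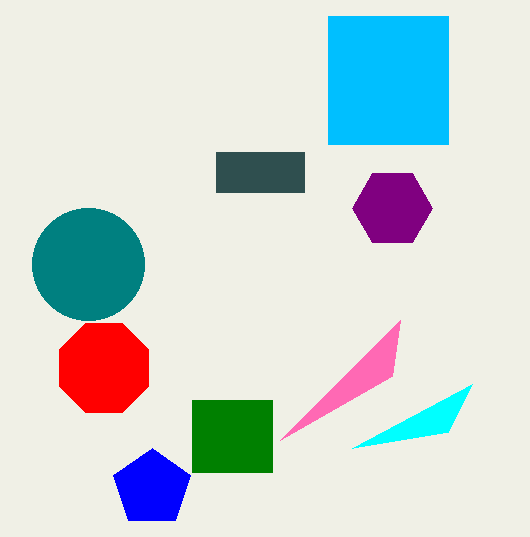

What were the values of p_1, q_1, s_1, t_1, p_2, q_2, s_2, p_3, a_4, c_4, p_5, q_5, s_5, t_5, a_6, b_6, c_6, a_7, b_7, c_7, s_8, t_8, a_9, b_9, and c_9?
p_1 = 328, q_1 = 16, s_1 = 448, t_1 = 144, p_2 = 216, q_2 = 152, s_2 = 304, p_3 = 472, a_4 = 104, c_4 = 48, p_5 = 192, q_5 = 400, s_5 = 272, t_5 = 472, a_6 = 152, b_6 = 488, c_6 = 40, a_7 = 392, b_7 = 208, c_7 = 40, s_8 = 280, t_8 = 440, a_9 = 88, b_9 = 264, c_9 = 56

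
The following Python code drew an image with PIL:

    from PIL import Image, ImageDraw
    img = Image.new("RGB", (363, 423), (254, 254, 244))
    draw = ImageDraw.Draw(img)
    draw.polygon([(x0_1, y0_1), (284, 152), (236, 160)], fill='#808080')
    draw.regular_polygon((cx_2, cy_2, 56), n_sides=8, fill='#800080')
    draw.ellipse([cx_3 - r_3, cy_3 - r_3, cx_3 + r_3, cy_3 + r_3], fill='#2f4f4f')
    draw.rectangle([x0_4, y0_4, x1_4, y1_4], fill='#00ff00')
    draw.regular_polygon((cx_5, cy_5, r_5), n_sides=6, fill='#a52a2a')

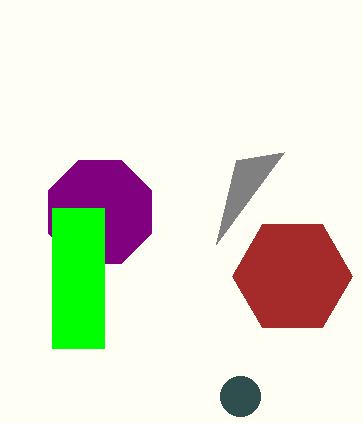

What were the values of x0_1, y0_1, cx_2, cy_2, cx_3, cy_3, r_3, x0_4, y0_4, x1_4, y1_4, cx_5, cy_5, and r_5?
x0_1 = 216, y0_1 = 244, cx_2 = 100, cy_2 = 212, cx_3 = 240, cy_3 = 396, r_3 = 20, x0_4 = 52, y0_4 = 208, x1_4 = 104, y1_4 = 348, cx_5 = 292, cy_5 = 276, r_5 = 60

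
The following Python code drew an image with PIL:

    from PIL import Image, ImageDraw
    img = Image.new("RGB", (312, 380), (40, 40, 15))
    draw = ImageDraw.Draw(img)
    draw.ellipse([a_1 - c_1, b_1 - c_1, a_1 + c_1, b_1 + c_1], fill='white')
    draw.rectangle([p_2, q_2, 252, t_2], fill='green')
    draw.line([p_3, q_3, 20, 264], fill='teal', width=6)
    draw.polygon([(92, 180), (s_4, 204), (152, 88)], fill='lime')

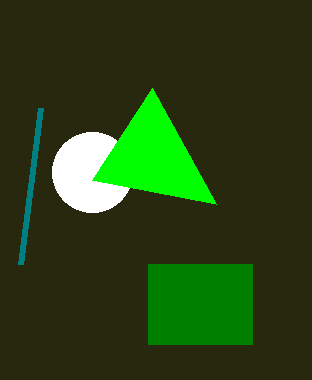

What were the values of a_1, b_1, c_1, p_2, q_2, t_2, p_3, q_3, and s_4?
a_1 = 92, b_1 = 172, c_1 = 40, p_2 = 148, q_2 = 264, t_2 = 344, p_3 = 40, q_3 = 108, s_4 = 216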